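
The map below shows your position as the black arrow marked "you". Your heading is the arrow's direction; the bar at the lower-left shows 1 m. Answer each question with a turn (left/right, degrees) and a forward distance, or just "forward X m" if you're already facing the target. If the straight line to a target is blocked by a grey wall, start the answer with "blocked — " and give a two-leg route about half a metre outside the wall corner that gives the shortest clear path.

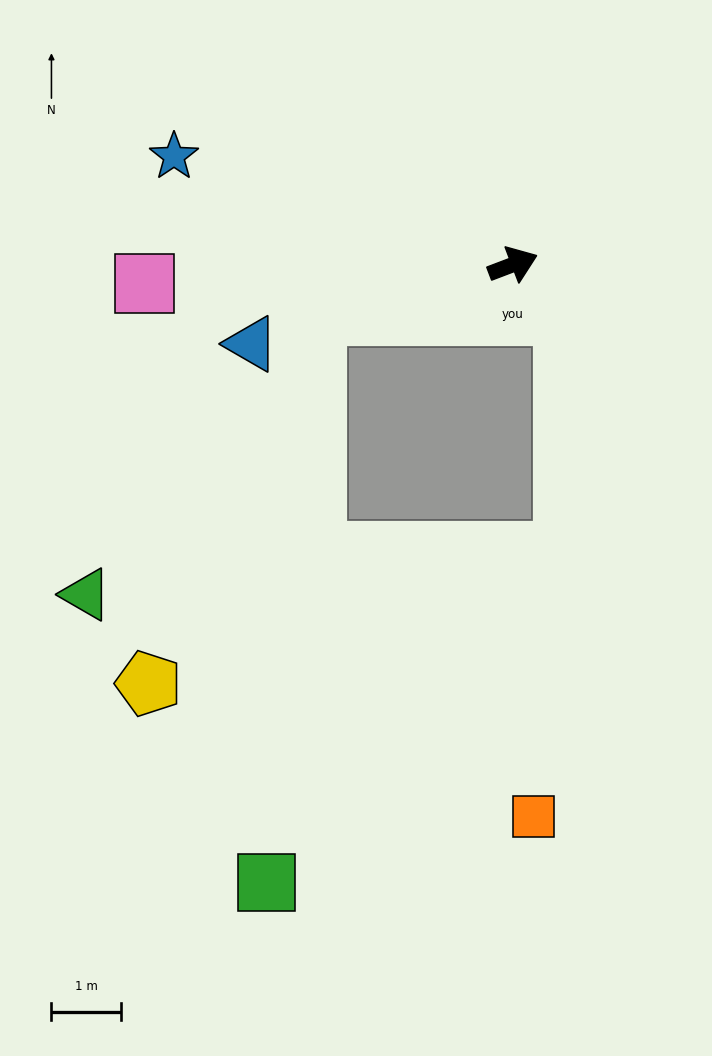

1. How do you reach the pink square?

turn left 162°, forward 5.3 m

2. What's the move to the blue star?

turn left 141°, forward 5.1 m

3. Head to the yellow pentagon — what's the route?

blocked — turn left 174°, forward 2.9 m, then turn left 51°, forward 5.8 m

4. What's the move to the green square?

blocked — turn left 174°, forward 2.9 m, then turn left 70°, forward 8.1 m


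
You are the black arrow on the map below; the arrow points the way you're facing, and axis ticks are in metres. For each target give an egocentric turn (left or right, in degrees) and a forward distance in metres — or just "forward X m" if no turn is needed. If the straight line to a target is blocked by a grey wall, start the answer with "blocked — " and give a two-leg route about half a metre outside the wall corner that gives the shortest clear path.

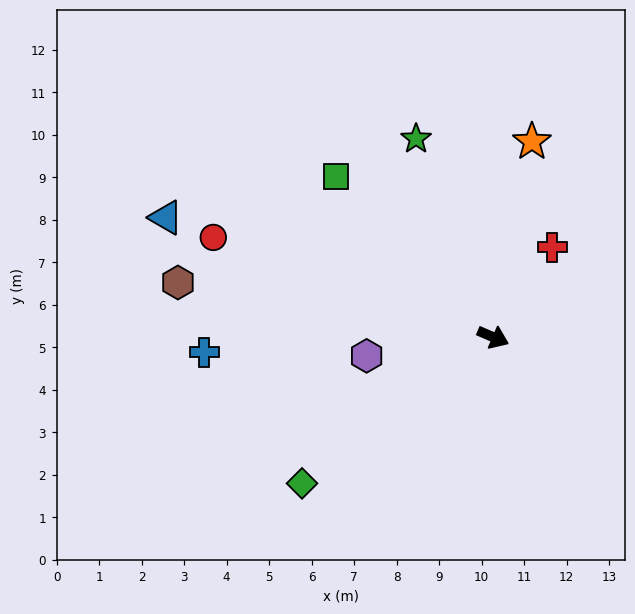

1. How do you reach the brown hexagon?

turn right 167°, forward 7.5 m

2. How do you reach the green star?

turn left 135°, forward 5.0 m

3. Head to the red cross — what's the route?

turn left 80°, forward 2.5 m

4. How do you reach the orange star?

turn left 102°, forward 4.7 m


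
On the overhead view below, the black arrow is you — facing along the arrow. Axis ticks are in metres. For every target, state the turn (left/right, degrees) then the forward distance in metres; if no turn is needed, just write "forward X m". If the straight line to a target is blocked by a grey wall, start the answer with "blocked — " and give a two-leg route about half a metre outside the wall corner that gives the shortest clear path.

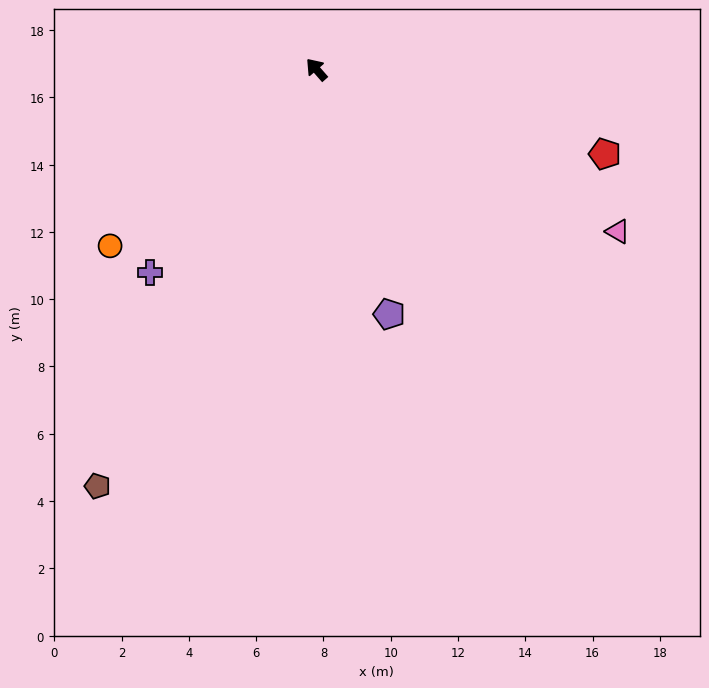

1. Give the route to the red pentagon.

turn right 148°, forward 8.9 m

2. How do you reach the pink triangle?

turn right 159°, forward 10.2 m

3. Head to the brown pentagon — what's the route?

turn left 111°, forward 14.0 m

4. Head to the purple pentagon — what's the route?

turn left 155°, forward 7.6 m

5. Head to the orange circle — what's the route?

turn left 89°, forward 8.1 m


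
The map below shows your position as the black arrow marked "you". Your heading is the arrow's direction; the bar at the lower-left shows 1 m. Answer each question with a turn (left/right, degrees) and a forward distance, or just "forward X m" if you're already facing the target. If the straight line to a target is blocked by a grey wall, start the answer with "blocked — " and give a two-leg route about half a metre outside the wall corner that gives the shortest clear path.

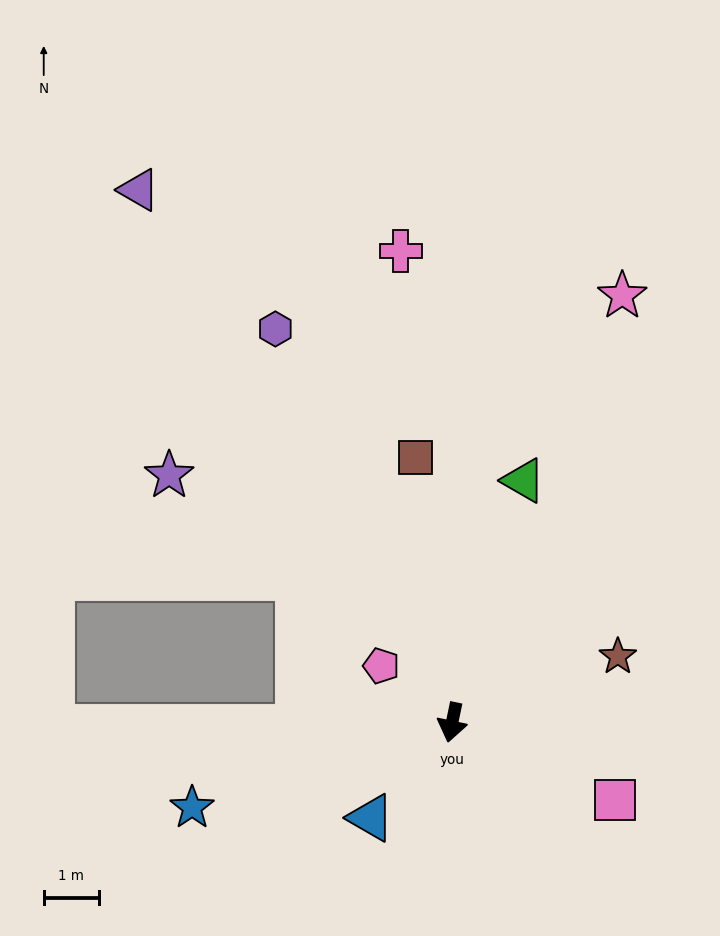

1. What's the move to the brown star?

turn left 123°, forward 3.3 m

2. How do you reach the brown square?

turn right 160°, forward 4.9 m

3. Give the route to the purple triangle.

turn right 138°, forward 11.3 m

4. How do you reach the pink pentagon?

turn right 117°, forward 1.7 m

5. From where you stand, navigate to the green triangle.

turn left 175°, forward 4.6 m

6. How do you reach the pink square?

turn left 76°, forward 3.3 m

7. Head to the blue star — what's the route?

turn right 60°, forward 5.0 m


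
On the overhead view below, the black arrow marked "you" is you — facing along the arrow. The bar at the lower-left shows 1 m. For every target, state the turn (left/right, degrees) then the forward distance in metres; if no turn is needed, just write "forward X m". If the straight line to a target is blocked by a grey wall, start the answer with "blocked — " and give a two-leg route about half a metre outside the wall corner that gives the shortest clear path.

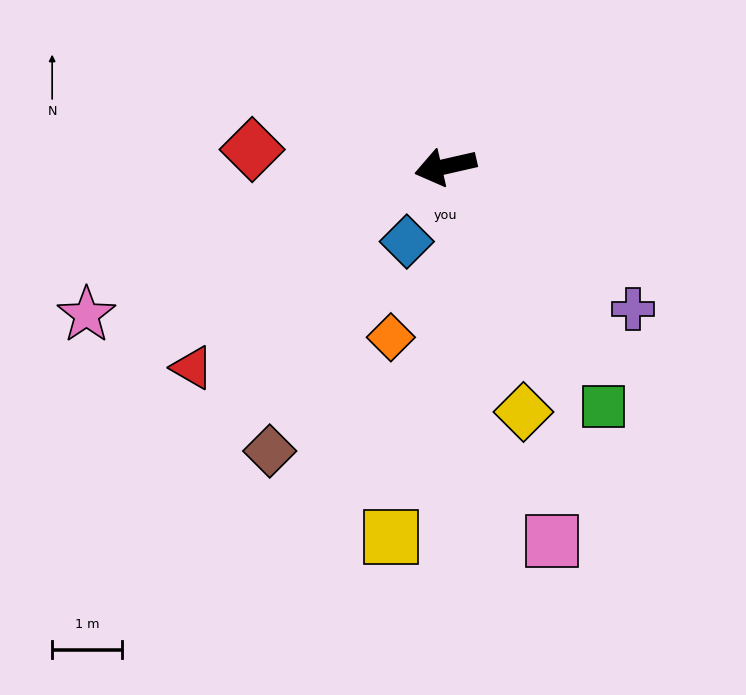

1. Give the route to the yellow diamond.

turn left 95°, forward 3.7 m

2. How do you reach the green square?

turn left 111°, forward 4.1 m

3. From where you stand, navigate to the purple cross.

turn left 130°, forward 3.4 m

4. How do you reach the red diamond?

turn right 18°, forward 2.8 m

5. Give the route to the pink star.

turn left 10°, forward 5.6 m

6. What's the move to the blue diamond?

turn left 50°, forward 1.2 m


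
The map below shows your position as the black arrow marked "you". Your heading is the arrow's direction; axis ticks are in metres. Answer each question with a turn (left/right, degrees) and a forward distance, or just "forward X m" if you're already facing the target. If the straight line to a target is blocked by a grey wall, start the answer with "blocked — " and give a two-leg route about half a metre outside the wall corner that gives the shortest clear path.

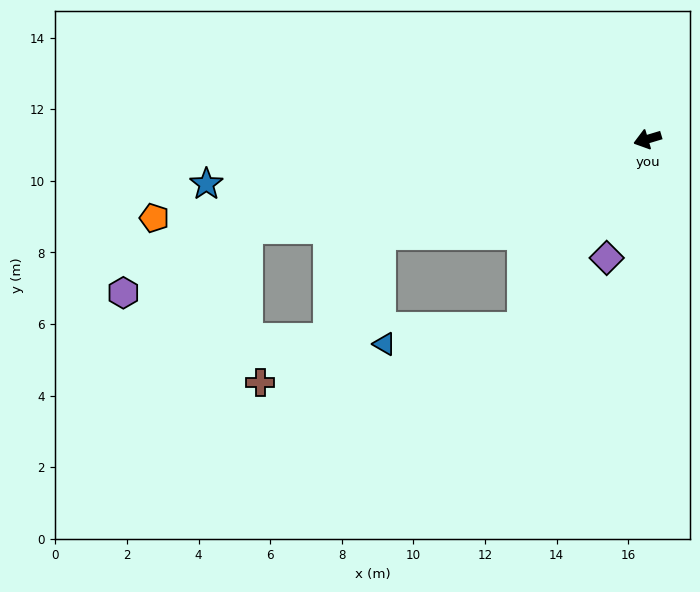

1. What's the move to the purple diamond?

turn left 54°, forward 3.5 m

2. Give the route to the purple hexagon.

blocked — turn right 4°, forward 11.4 m, then turn left 15°, forward 3.9 m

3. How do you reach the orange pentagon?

turn right 8°, forward 13.9 m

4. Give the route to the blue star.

turn right 11°, forward 12.4 m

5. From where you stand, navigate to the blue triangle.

blocked — turn left 40°, forward 6.3 m, then turn right 50°, forward 3.9 m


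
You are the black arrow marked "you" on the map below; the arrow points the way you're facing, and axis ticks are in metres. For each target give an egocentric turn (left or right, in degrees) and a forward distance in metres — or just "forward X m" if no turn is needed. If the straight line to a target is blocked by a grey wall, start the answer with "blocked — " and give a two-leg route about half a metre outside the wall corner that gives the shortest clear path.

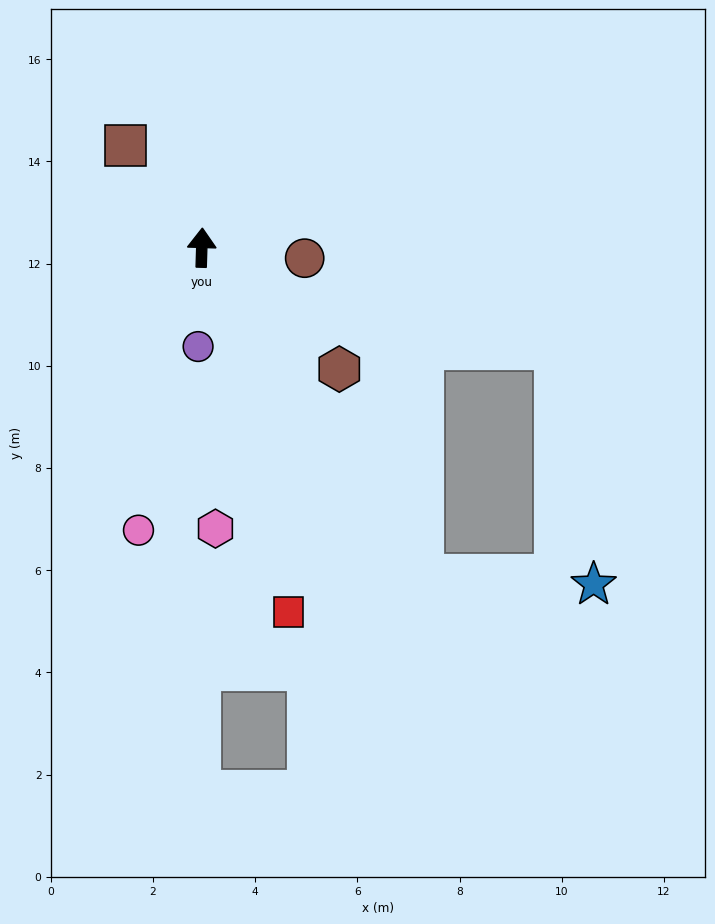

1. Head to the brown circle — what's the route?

turn right 94°, forward 2.0 m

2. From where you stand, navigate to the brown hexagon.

turn right 130°, forward 3.6 m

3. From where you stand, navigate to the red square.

turn right 165°, forward 7.3 m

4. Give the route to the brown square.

turn left 38°, forward 2.5 m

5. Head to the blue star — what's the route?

blocked — turn right 144°, forward 7.7 m, then turn left 53°, forward 3.4 m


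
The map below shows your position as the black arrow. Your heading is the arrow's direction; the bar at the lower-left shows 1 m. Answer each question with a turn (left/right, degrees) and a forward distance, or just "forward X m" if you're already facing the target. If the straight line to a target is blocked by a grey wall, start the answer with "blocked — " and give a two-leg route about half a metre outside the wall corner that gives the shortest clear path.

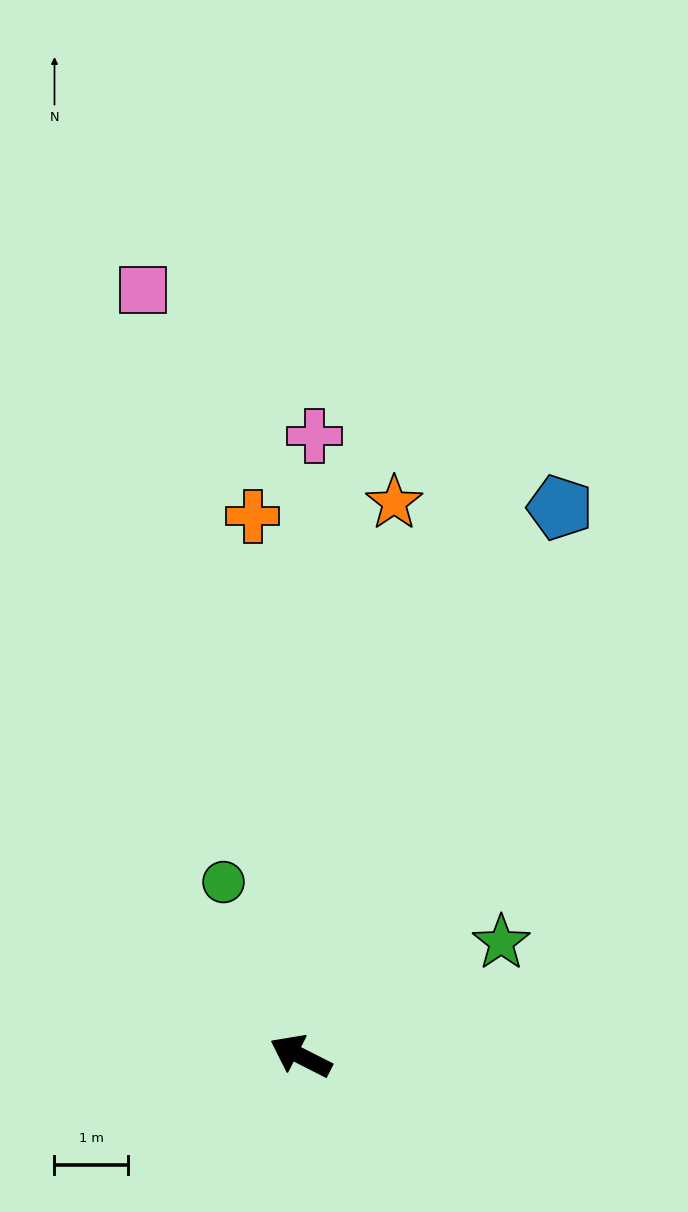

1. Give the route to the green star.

turn right 124°, forward 3.1 m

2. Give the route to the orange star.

turn right 73°, forward 7.6 m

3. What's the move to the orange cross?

turn right 58°, forward 7.4 m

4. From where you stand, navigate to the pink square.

turn right 51°, forward 10.6 m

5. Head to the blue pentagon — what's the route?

turn right 88°, forward 8.2 m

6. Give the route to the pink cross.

turn right 64°, forward 8.4 m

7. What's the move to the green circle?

turn right 39°, forward 2.6 m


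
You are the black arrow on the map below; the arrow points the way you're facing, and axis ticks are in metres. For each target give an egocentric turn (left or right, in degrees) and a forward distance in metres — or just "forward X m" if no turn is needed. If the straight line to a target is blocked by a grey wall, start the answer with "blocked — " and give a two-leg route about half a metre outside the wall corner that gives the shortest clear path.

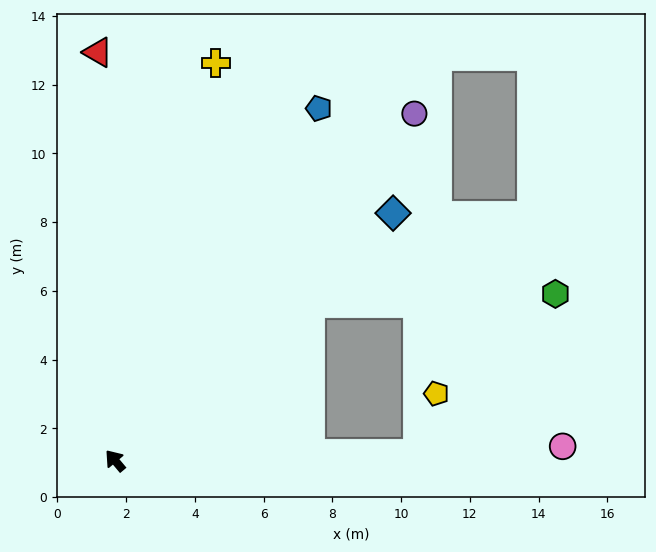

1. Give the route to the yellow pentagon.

blocked — turn right 129°, forward 8.8 m, then turn left 72°, forward 1.8 m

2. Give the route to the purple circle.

turn right 81°, forward 13.3 m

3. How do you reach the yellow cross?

turn right 54°, forward 11.9 m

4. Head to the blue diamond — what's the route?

turn right 88°, forward 10.8 m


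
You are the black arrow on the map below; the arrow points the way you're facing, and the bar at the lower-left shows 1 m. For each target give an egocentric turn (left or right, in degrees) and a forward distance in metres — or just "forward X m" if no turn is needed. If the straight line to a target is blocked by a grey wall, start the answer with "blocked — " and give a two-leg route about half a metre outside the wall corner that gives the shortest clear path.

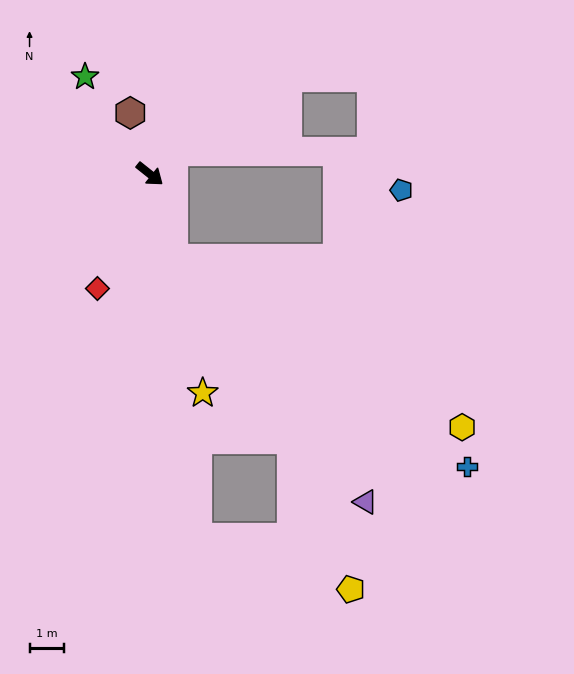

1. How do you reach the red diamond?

turn right 76°, forward 3.7 m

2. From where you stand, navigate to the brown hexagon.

turn left 146°, forward 1.9 m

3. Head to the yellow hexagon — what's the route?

blocked — turn right 36°, forward 2.5 m, then turn left 44°, forward 9.8 m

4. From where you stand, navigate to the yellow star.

turn right 38°, forward 6.6 m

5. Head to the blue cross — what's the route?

blocked — turn right 36°, forward 2.5 m, then turn left 39°, forward 10.5 m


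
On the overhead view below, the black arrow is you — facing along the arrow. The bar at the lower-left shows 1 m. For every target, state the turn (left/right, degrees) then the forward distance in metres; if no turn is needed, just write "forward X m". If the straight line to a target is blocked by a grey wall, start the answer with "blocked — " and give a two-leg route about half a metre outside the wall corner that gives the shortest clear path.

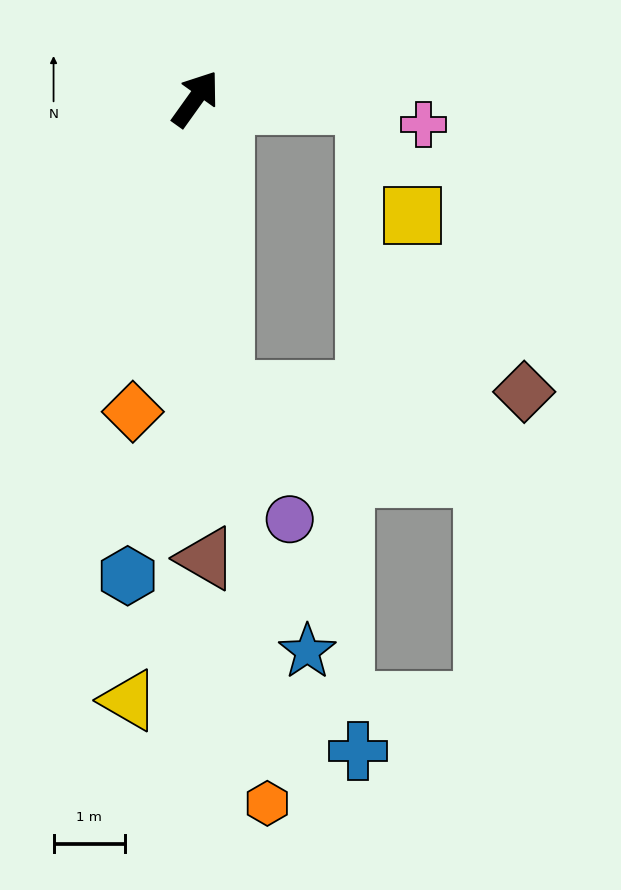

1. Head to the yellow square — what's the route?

blocked — turn right 56°, forward 2.4 m, then turn right 66°, forward 1.7 m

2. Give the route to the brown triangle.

turn right 143°, forward 6.4 m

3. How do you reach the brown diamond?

blocked — turn right 139°, forward 4.1 m, then turn left 84°, forward 4.2 m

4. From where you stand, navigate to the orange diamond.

turn right 156°, forward 4.5 m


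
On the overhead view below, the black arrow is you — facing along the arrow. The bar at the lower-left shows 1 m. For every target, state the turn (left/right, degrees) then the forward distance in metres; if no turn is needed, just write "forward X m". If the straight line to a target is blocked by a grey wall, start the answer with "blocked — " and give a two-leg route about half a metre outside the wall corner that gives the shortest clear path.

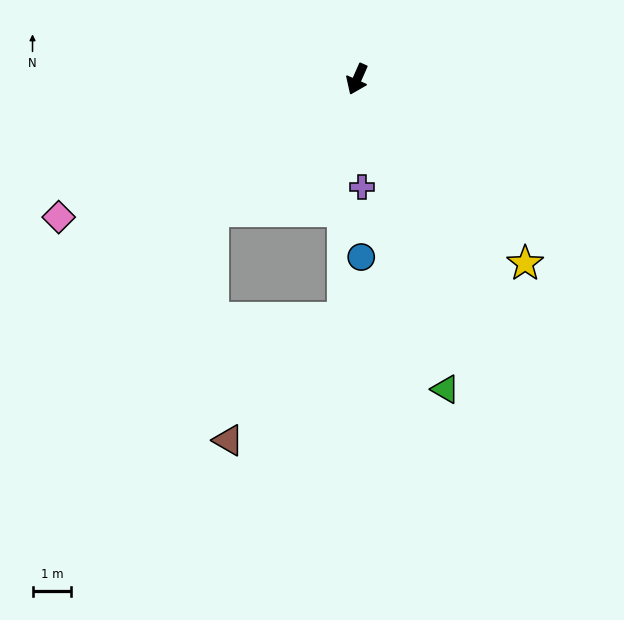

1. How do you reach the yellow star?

turn left 66°, forward 6.4 m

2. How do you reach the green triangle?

turn left 40°, forward 8.3 m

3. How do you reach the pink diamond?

turn right 41°, forward 8.5 m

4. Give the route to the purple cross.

turn left 27°, forward 2.8 m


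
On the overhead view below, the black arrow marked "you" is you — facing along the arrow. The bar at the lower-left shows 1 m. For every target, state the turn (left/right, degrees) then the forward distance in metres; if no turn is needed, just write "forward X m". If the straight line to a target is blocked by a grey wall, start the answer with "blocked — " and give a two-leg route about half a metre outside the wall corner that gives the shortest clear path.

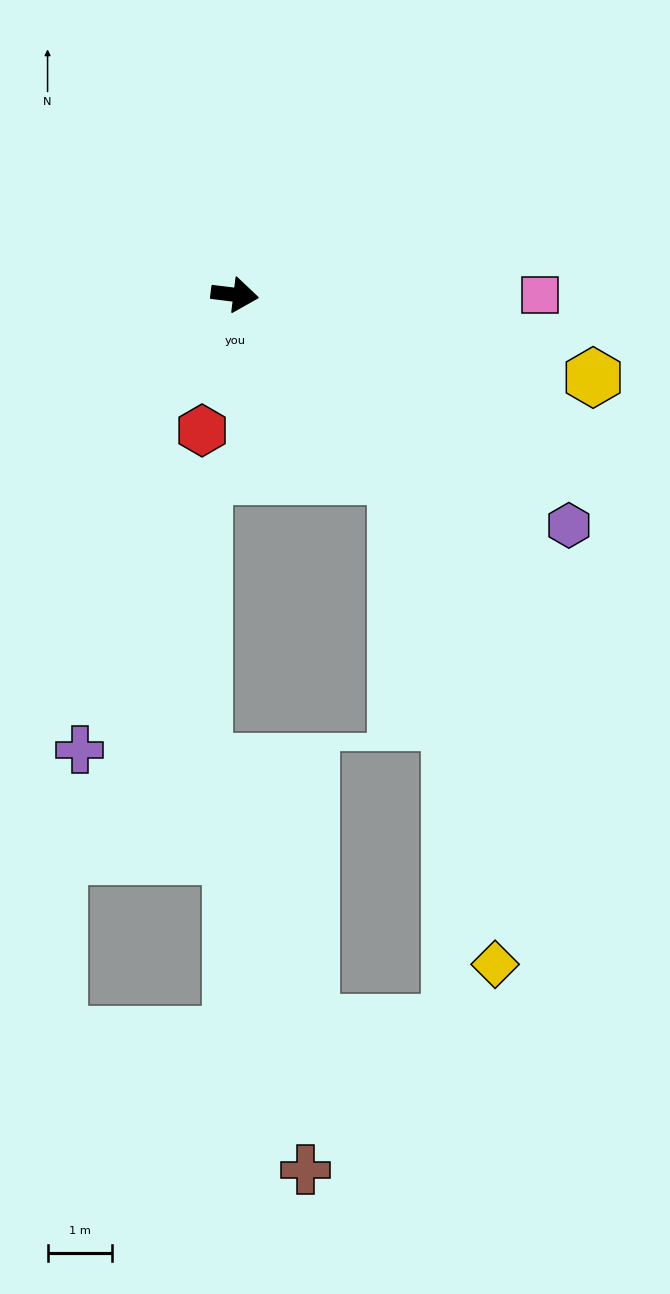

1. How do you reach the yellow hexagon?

turn right 6°, forward 5.7 m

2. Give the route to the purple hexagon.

turn right 28°, forward 6.3 m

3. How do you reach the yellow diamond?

blocked — turn right 42°, forward 3.8 m, then turn right 29°, forward 7.8 m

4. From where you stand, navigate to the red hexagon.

turn right 97°, forward 2.2 m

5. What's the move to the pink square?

turn left 7°, forward 4.8 m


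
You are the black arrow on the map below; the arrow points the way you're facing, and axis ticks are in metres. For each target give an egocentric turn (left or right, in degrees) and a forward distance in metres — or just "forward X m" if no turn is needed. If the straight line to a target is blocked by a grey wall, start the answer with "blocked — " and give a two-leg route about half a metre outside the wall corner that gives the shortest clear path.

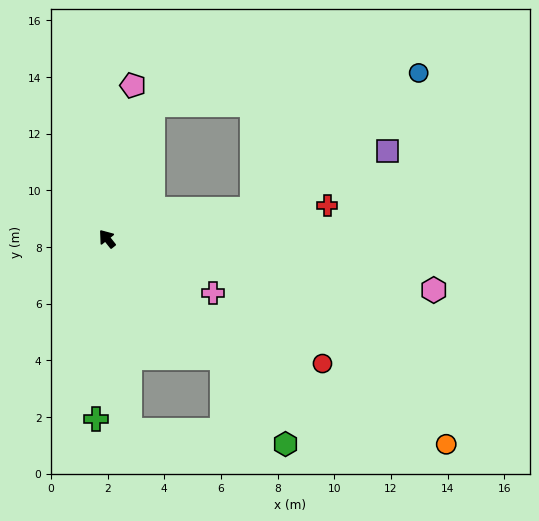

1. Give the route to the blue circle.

blocked — turn right 117°, forward 5.2 m, then turn left 28°, forward 7.6 m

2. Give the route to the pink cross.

turn right 156°, forward 4.2 m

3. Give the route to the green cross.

turn left 138°, forward 6.4 m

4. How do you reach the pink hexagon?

turn right 137°, forward 11.7 m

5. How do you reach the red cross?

turn right 120°, forward 7.9 m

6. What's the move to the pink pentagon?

turn right 48°, forward 5.5 m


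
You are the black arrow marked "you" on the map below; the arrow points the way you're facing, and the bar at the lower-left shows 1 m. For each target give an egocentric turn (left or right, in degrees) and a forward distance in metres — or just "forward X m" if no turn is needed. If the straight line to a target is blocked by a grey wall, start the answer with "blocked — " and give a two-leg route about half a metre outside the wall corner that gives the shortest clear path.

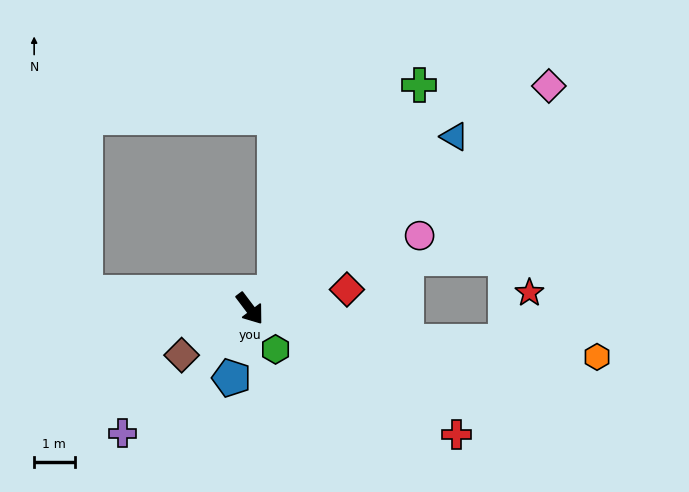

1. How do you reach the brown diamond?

turn right 93°, forward 2.0 m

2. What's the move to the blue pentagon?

turn right 52°, forward 1.8 m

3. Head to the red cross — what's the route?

turn left 22°, forward 6.0 m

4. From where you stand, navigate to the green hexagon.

turn right 5°, forward 1.2 m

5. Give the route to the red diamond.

turn left 64°, forward 2.4 m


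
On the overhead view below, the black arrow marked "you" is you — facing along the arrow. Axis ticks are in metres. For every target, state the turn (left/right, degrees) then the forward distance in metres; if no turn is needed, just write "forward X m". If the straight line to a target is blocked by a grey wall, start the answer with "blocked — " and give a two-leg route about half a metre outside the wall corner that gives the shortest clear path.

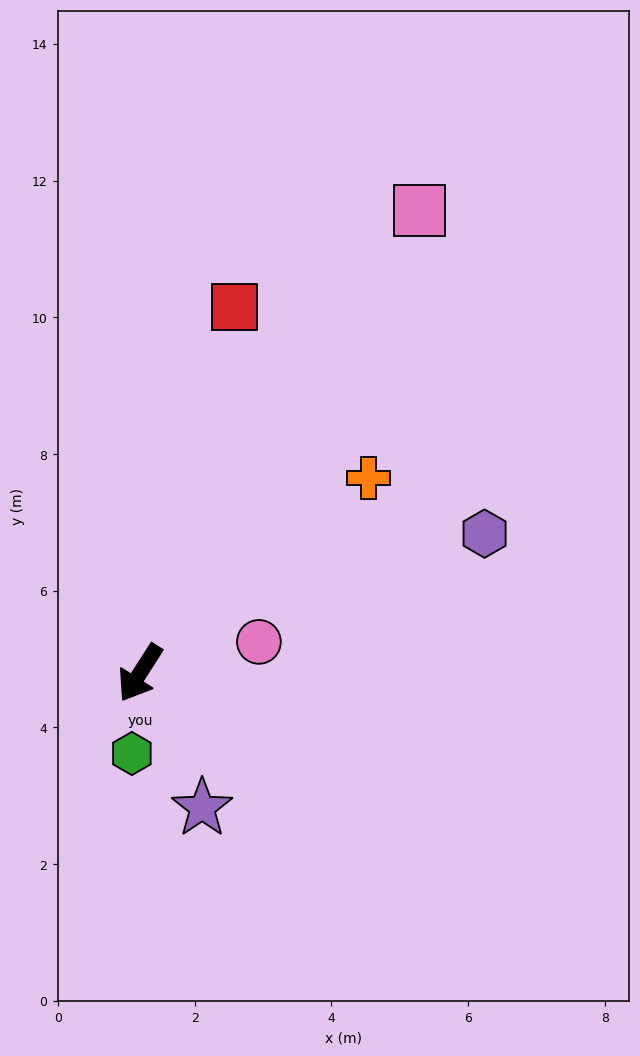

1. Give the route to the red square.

turn right 162°, forward 5.5 m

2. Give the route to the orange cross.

turn left 163°, forward 4.4 m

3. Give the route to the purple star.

turn left 57°, forward 2.2 m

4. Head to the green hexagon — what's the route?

turn left 27°, forward 1.2 m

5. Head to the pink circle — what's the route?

turn left 137°, forward 1.8 m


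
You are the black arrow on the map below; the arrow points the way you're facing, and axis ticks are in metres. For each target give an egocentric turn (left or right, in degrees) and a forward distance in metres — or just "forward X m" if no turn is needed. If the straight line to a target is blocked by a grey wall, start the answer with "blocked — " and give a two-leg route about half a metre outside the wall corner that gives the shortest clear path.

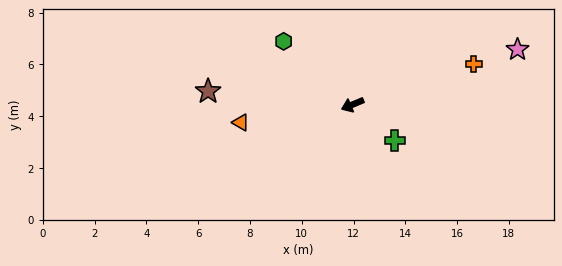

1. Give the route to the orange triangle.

turn right 14°, forward 4.4 m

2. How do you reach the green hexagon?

turn right 65°, forward 3.6 m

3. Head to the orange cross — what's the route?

turn left 176°, forward 4.9 m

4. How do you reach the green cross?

turn left 117°, forward 2.1 m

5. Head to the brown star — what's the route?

turn right 28°, forward 5.6 m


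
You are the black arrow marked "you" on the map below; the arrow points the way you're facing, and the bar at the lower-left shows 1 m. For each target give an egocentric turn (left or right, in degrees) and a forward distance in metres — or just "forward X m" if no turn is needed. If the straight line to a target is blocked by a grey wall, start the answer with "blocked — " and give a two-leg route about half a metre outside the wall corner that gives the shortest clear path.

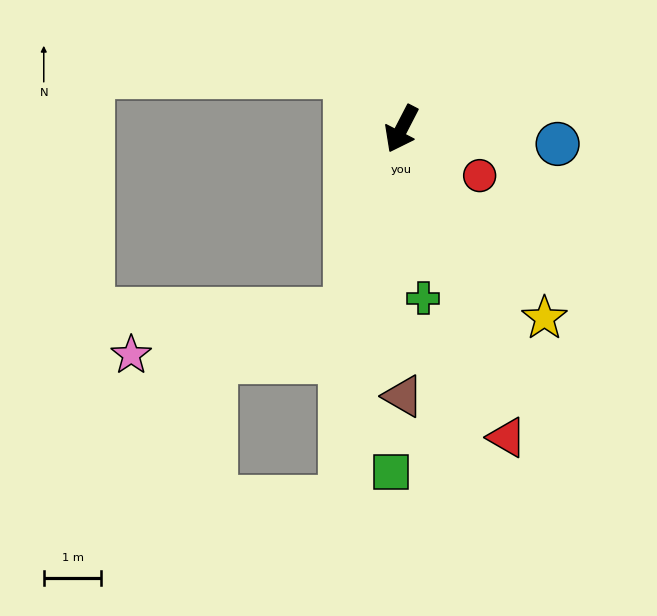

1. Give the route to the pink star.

blocked — turn left 11°, forward 3.3 m, then turn right 62°, forward 3.8 m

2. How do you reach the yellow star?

turn left 64°, forward 4.1 m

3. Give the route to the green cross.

turn left 35°, forward 3.0 m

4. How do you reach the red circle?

turn left 86°, forward 1.6 m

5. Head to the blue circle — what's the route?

turn left 112°, forward 2.7 m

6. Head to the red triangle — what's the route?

turn left 46°, forward 5.7 m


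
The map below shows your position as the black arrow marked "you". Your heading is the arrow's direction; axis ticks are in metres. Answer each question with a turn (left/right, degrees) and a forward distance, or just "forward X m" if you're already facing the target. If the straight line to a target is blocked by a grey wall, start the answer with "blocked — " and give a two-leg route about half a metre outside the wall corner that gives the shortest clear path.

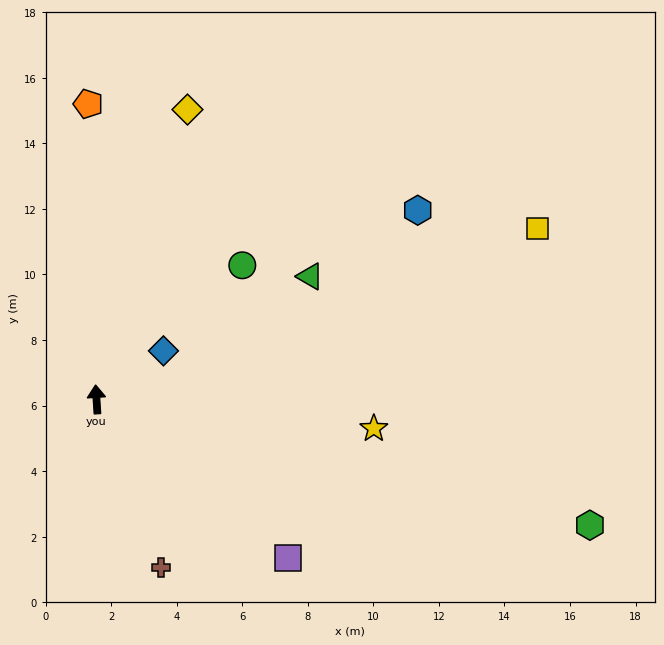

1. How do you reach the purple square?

turn right 133°, forward 7.6 m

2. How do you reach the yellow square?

turn right 73°, forward 14.4 m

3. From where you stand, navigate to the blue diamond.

turn right 58°, forward 2.5 m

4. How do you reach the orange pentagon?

turn right 2°, forward 9.0 m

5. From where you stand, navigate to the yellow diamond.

turn right 21°, forward 9.3 m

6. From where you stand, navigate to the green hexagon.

turn right 108°, forward 15.5 m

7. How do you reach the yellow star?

turn right 100°, forward 8.5 m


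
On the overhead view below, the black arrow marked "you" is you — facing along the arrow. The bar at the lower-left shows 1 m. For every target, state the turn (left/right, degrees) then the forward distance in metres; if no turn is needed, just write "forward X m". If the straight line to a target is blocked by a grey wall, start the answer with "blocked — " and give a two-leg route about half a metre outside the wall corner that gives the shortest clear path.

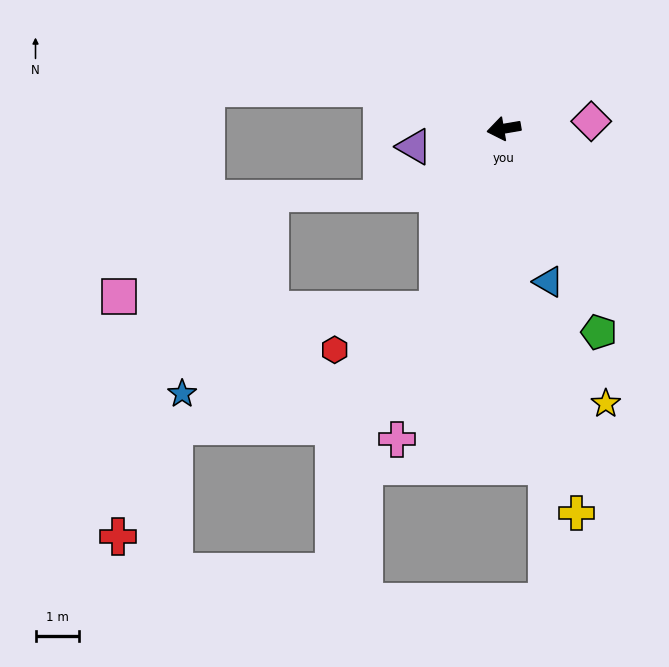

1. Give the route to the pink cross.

turn left 61°, forward 7.6 m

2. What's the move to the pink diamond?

turn left 175°, forward 2.0 m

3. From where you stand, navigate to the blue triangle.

turn left 97°, forward 3.7 m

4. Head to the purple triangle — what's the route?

forward 2.1 m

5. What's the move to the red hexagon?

blocked — turn left 60°, forward 4.4 m, then turn right 48°, forward 2.6 m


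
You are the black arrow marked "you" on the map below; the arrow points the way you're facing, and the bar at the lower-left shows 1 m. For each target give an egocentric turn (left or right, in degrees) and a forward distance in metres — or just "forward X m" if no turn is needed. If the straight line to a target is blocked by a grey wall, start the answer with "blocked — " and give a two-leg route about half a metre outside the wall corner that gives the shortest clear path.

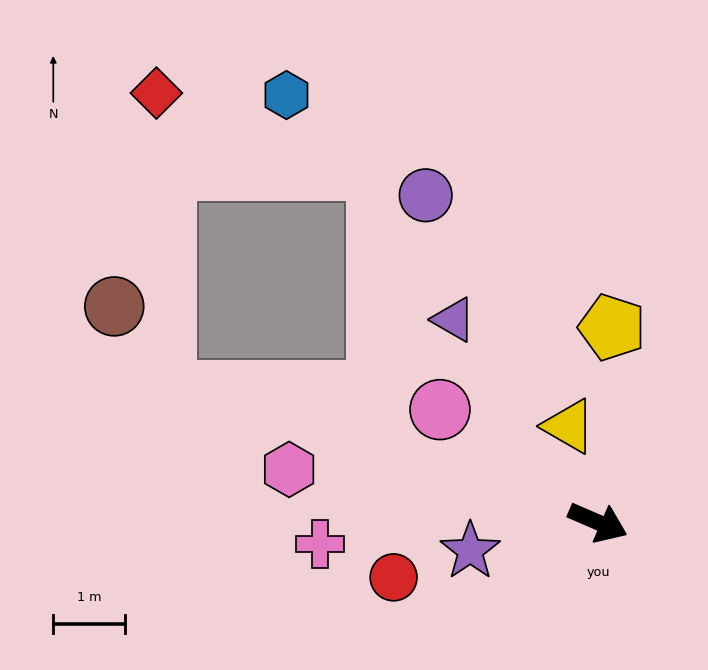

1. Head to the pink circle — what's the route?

turn left 168°, forward 2.7 m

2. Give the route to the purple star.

turn right 144°, forward 1.8 m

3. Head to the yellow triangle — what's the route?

turn left 130°, forward 1.4 m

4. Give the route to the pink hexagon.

turn right 166°, forward 4.4 m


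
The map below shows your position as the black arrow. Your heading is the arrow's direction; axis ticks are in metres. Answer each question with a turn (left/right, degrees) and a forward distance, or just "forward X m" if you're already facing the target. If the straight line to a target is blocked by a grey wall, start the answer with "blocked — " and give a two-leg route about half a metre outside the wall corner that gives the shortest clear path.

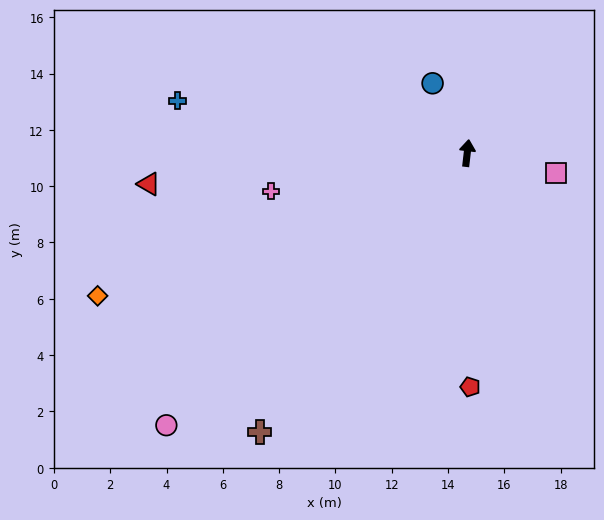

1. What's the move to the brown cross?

turn left 150°, forward 12.4 m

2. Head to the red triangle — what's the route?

turn left 102°, forward 11.4 m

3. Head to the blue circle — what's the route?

turn left 33°, forward 2.8 m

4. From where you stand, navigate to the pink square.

turn right 96°, forward 3.2 m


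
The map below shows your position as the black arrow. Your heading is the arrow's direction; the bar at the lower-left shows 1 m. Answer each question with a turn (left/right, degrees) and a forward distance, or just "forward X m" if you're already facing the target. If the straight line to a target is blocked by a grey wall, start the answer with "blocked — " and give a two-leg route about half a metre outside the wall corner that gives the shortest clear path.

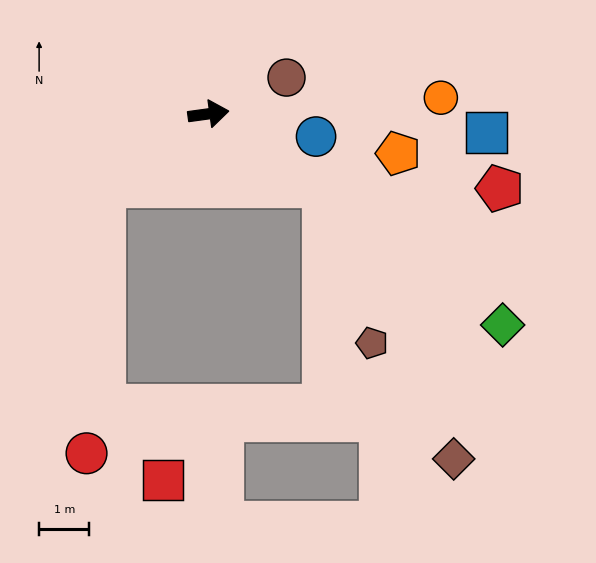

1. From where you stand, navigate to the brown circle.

turn left 17°, forward 1.7 m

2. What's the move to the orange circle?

turn right 4°, forward 4.6 m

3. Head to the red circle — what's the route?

blocked — turn right 153°, forward 2.5 m, then turn left 51°, forward 5.3 m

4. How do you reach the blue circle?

turn right 20°, forward 2.2 m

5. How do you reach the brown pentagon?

blocked — turn right 40°, forward 2.7 m, then turn right 41°, forward 3.3 m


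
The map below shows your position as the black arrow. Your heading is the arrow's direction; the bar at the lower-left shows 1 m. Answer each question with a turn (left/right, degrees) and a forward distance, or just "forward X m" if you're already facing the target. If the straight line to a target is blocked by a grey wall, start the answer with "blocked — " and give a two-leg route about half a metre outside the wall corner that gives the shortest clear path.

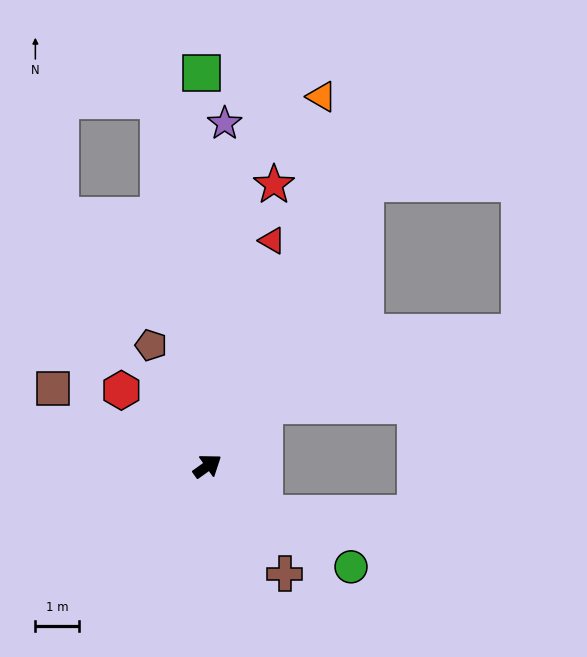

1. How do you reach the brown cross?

turn right 90°, forward 3.0 m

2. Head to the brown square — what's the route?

turn left 118°, forward 4.0 m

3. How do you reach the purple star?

turn left 52°, forward 7.9 m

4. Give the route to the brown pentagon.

turn left 79°, forward 3.1 m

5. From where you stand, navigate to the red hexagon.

turn left 103°, forward 2.6 m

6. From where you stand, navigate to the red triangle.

turn left 38°, forward 5.4 m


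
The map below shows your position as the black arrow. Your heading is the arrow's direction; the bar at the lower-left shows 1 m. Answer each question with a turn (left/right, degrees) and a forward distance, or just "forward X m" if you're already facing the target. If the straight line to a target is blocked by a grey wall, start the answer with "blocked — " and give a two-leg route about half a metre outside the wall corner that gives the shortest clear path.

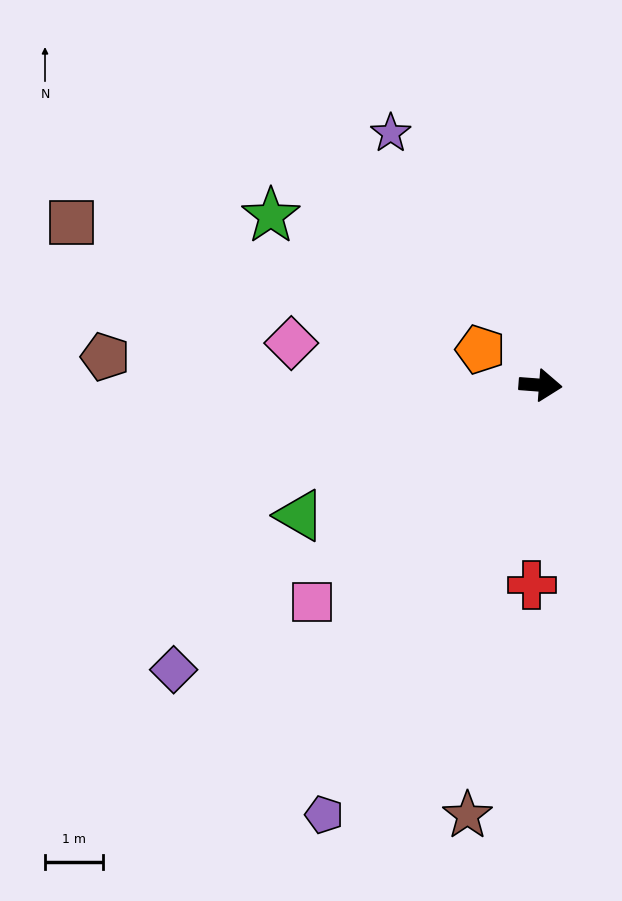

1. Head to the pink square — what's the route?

turn right 132°, forward 5.4 m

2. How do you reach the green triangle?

turn right 147°, forward 4.7 m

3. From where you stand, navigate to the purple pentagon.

turn right 112°, forward 8.2 m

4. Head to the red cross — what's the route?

turn right 88°, forward 3.4 m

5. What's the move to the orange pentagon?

turn left 154°, forward 1.2 m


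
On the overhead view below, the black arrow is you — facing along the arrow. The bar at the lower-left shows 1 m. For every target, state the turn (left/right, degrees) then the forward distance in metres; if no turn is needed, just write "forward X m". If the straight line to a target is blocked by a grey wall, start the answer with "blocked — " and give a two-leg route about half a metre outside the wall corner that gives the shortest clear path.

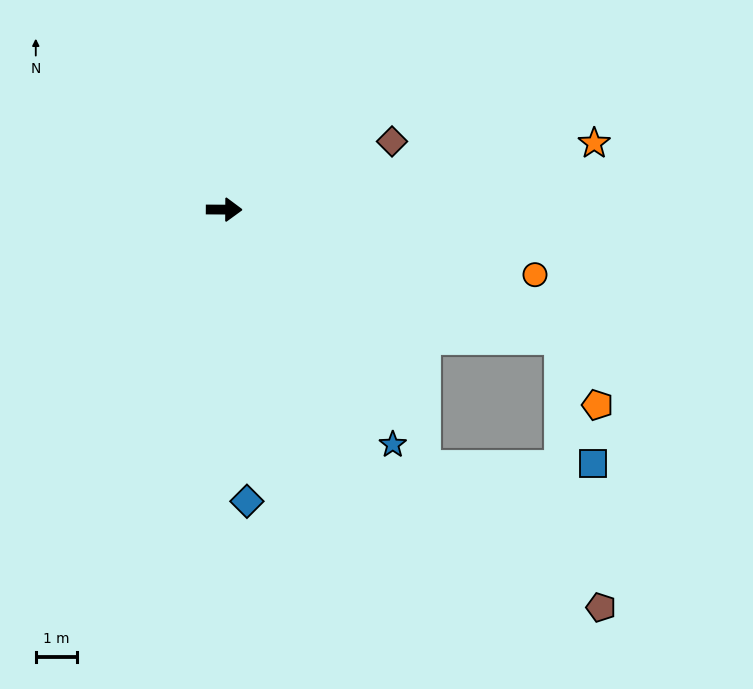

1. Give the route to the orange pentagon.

blocked — turn right 20°, forward 8.7 m, then turn right 42°, forward 1.9 m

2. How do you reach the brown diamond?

turn left 22°, forward 4.4 m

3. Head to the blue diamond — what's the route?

turn right 85°, forward 7.1 m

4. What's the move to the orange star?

turn left 10°, forward 9.1 m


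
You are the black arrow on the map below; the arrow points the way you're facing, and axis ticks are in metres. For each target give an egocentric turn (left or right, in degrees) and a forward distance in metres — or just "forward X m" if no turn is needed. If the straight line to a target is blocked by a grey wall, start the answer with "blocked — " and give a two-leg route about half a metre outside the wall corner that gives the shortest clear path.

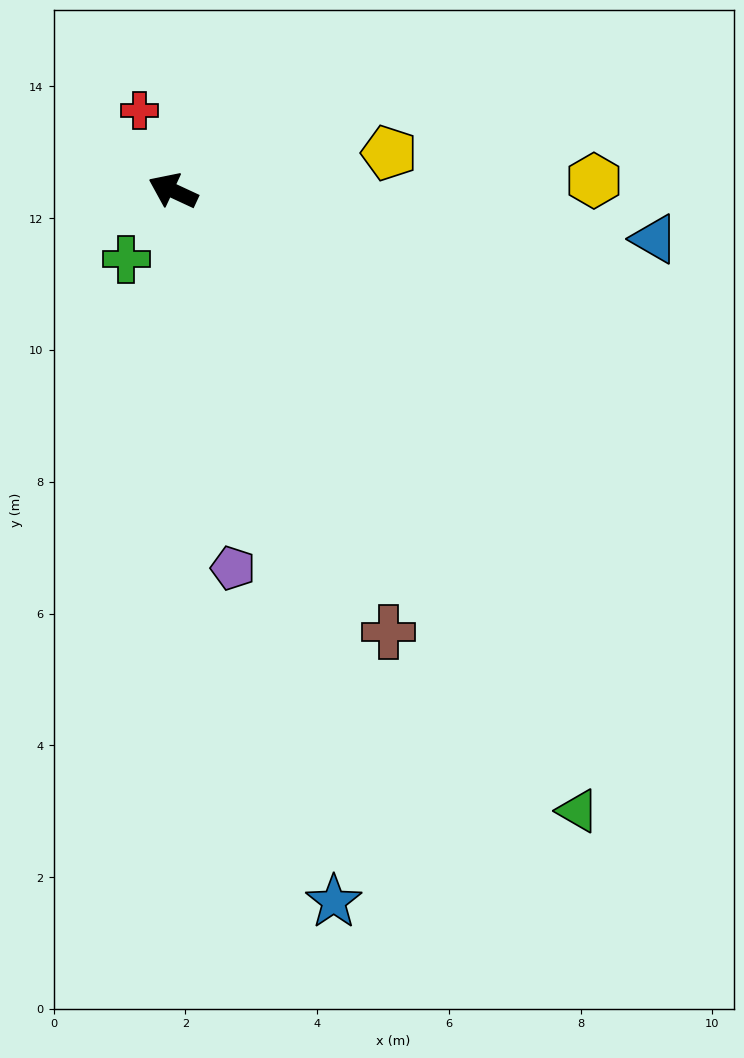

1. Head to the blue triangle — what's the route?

turn right 161°, forward 7.3 m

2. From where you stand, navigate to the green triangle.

turn left 148°, forward 11.2 m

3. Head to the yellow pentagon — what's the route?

turn right 145°, forward 3.3 m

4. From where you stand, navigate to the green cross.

turn left 81°, forward 1.3 m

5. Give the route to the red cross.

turn right 42°, forward 1.3 m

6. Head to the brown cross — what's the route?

turn left 141°, forward 7.4 m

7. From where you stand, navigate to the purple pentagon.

turn left 124°, forward 5.8 m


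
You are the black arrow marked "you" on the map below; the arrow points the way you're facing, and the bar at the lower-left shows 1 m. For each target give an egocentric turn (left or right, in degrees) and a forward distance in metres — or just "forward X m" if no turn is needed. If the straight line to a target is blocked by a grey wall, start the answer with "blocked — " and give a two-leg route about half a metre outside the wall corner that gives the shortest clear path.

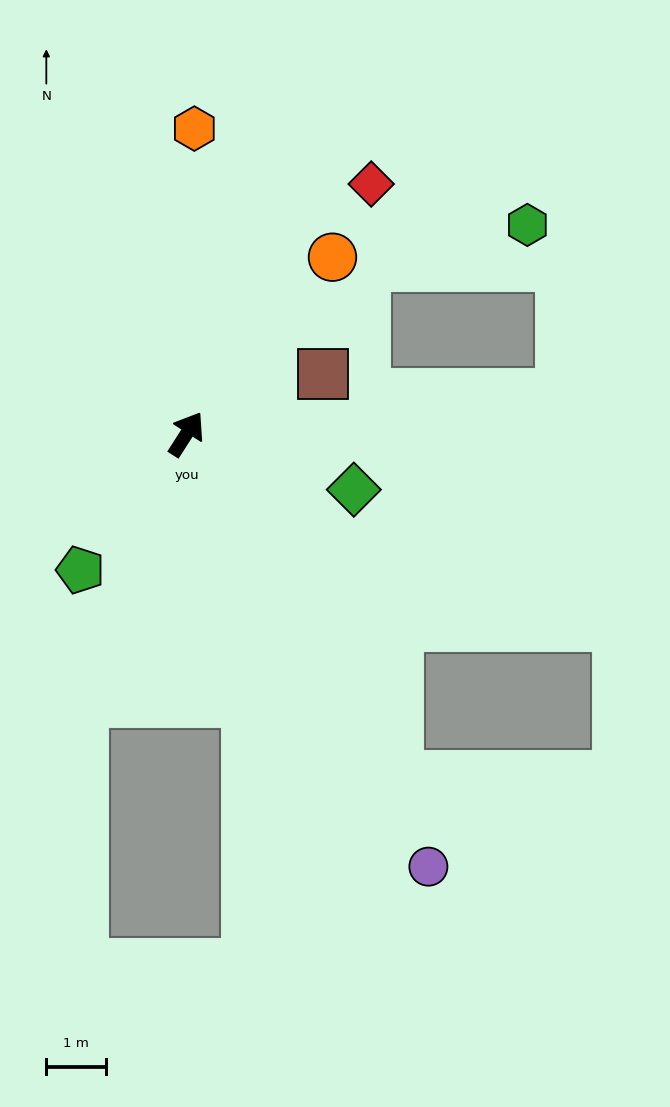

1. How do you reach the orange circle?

turn right 7°, forward 3.9 m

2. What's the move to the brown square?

turn right 34°, forward 2.5 m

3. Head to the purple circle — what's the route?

turn right 118°, forward 8.4 m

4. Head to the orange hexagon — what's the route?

turn left 31°, forward 5.2 m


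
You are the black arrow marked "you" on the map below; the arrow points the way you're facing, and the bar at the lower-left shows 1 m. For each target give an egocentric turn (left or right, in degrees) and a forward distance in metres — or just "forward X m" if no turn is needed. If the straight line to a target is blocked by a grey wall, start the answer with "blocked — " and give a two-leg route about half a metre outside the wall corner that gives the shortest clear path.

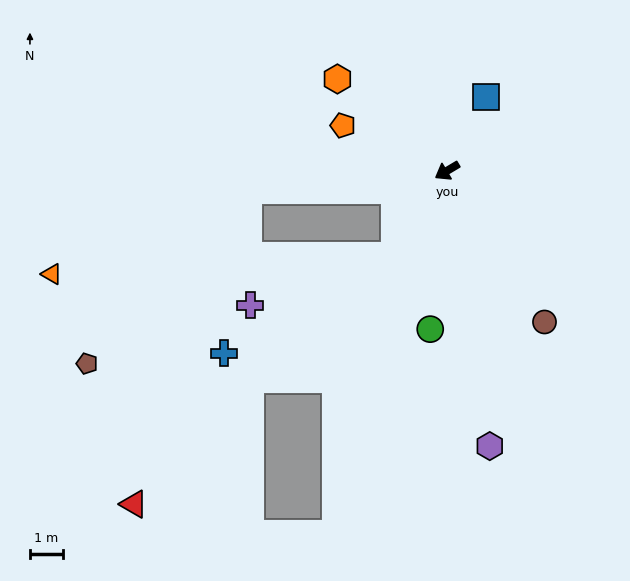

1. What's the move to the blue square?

turn right 149°, forward 2.5 m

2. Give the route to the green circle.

turn left 53°, forward 4.8 m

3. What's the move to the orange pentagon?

turn right 54°, forward 3.4 m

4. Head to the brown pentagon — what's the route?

blocked — turn right 25°, forward 6.0 m, then turn left 41°, forward 7.1 m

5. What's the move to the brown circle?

turn left 92°, forward 5.4 m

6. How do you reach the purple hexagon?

turn left 68°, forward 8.4 m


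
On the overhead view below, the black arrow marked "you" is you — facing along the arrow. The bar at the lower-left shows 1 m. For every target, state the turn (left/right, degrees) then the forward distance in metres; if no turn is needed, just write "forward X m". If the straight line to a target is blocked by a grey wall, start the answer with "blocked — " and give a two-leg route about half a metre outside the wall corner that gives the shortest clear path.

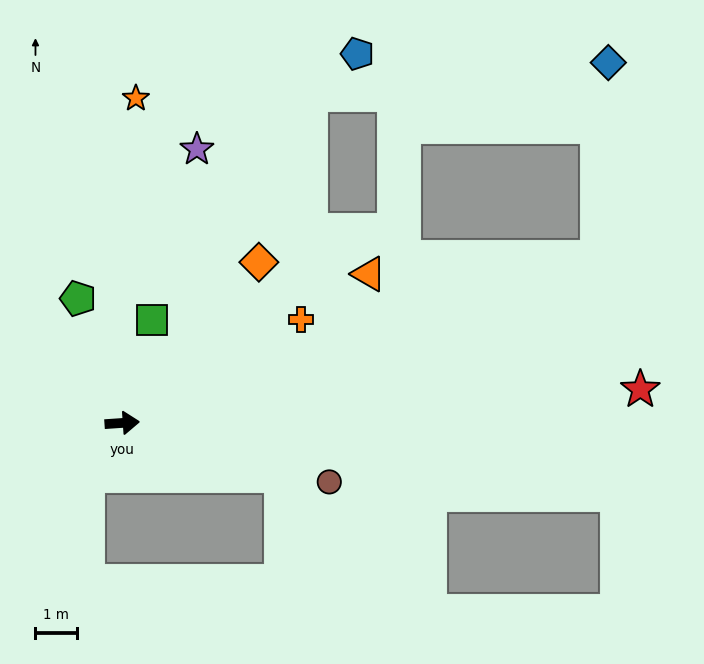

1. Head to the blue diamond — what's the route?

blocked — turn left 15°, forward 12.3 m, then turn left 68°, forward 4.8 m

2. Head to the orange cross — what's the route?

turn left 26°, forward 5.0 m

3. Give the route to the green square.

turn left 70°, forward 2.6 m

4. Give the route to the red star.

forward 12.6 m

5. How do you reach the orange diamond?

turn left 46°, forward 5.1 m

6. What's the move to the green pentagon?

turn left 106°, forward 3.2 m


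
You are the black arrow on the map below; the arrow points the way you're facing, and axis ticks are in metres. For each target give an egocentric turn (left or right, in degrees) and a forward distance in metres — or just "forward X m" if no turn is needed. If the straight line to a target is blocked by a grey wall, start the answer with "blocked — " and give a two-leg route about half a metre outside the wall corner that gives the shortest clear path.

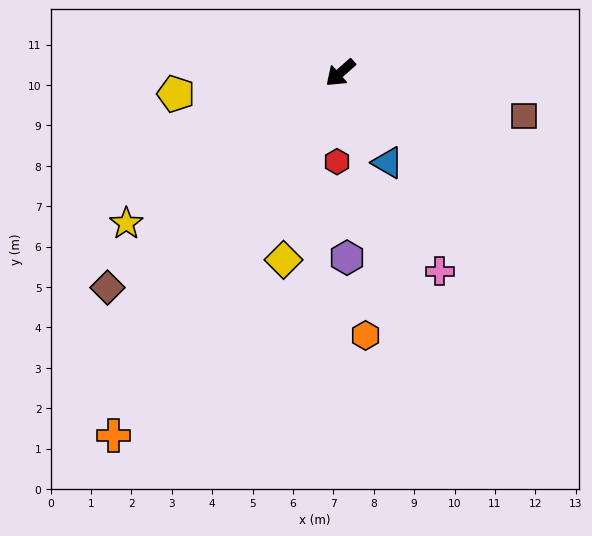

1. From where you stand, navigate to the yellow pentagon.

turn right 34°, forward 4.1 m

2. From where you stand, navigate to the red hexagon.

turn left 46°, forward 2.2 m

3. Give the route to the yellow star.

turn right 6°, forward 6.5 m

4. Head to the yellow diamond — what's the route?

turn left 32°, forward 4.8 m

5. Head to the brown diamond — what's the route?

forward 7.8 m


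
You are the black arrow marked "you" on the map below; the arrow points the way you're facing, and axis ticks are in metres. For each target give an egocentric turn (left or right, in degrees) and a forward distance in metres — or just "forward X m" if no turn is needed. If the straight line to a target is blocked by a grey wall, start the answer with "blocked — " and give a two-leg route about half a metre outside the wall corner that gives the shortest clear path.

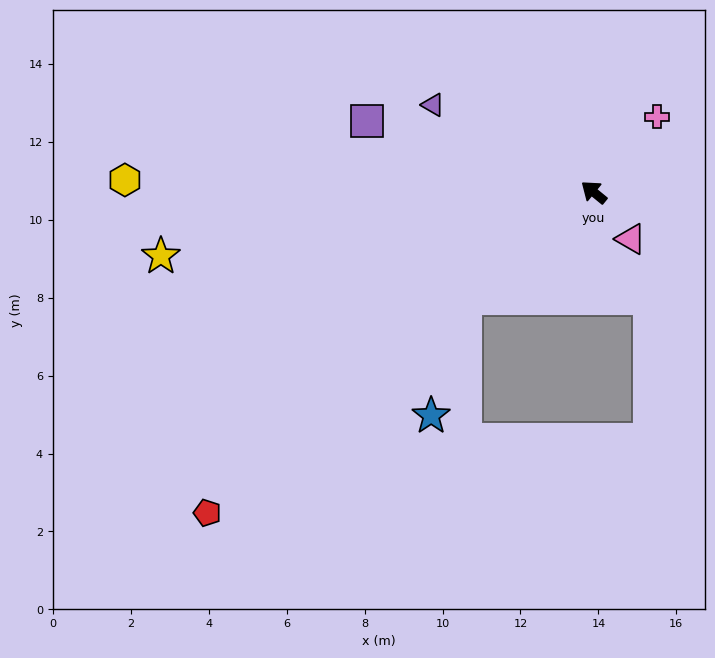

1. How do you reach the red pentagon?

turn left 79°, forward 12.9 m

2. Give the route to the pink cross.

turn right 91°, forward 2.5 m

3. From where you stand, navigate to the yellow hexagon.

turn left 38°, forward 12.0 m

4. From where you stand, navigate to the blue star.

blocked — turn left 79°, forward 4.3 m, then turn left 34°, forward 3.1 m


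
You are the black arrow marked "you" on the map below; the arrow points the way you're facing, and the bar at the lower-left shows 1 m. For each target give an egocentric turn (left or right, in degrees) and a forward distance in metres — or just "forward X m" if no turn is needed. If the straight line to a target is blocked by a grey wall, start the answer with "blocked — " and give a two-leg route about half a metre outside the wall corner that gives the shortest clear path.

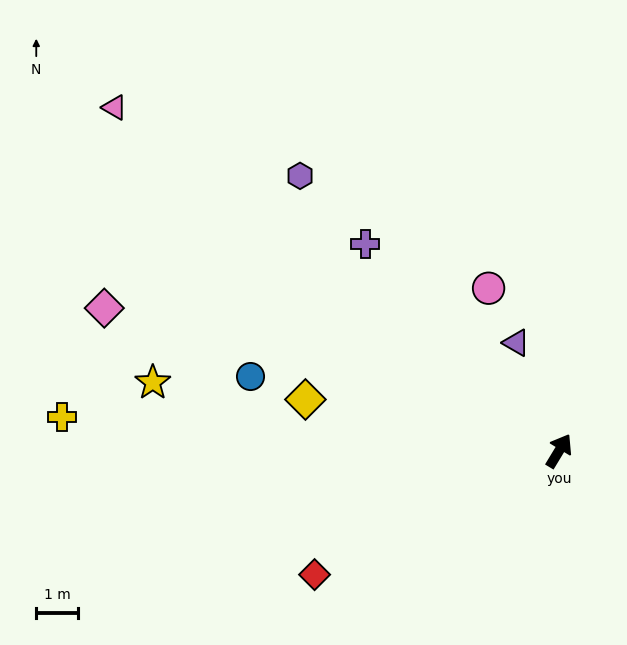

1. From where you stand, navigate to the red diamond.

turn left 148°, forward 6.5 m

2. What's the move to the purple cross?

turn left 74°, forward 6.8 m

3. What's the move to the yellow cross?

turn left 117°, forward 11.9 m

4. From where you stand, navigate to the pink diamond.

turn left 104°, forward 11.4 m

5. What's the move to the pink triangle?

turn left 84°, forward 13.4 m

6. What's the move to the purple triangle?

turn left 53°, forward 2.8 m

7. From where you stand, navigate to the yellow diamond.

turn left 110°, forward 6.2 m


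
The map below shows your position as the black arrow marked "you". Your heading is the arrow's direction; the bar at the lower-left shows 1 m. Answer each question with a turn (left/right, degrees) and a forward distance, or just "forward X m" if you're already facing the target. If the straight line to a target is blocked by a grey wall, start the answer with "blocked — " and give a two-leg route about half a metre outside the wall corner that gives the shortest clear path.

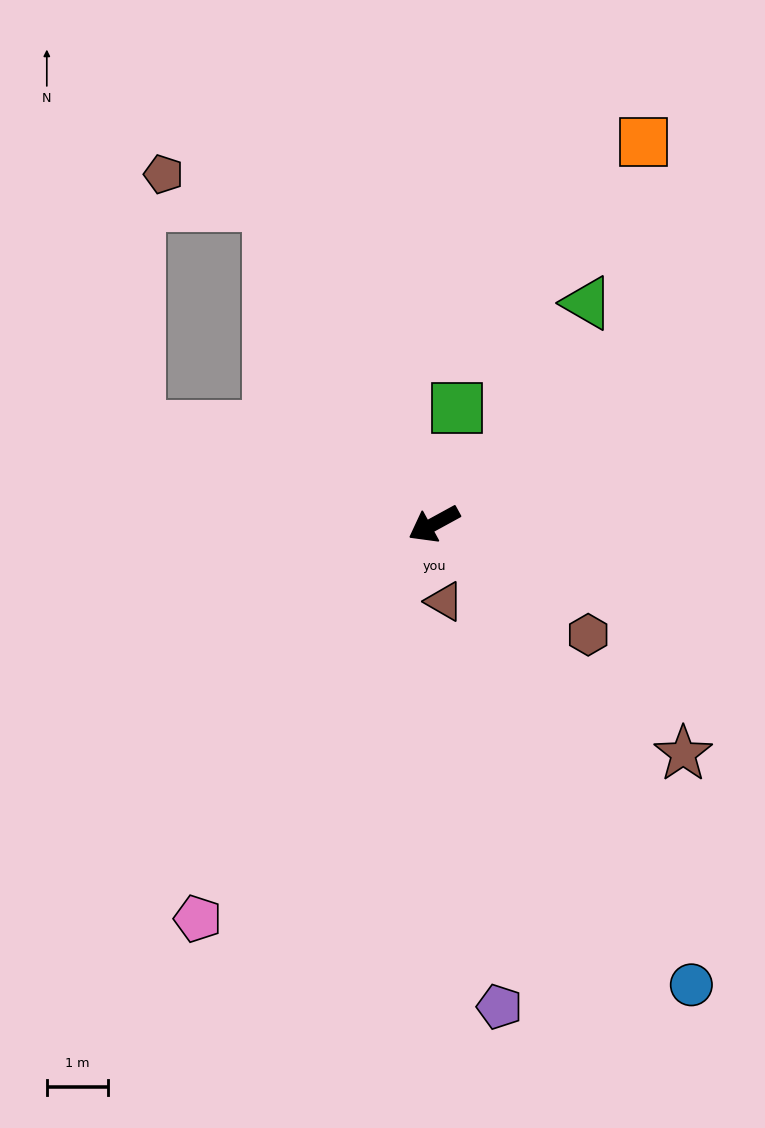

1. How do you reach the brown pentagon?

blocked — turn right 91°, forward 5.9 m, then turn left 45°, forward 1.8 m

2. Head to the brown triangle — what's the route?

turn left 69°, forward 1.3 m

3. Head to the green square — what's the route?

turn right 130°, forward 1.9 m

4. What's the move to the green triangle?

turn right 153°, forward 4.4 m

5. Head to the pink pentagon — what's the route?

turn left 30°, forward 7.5 m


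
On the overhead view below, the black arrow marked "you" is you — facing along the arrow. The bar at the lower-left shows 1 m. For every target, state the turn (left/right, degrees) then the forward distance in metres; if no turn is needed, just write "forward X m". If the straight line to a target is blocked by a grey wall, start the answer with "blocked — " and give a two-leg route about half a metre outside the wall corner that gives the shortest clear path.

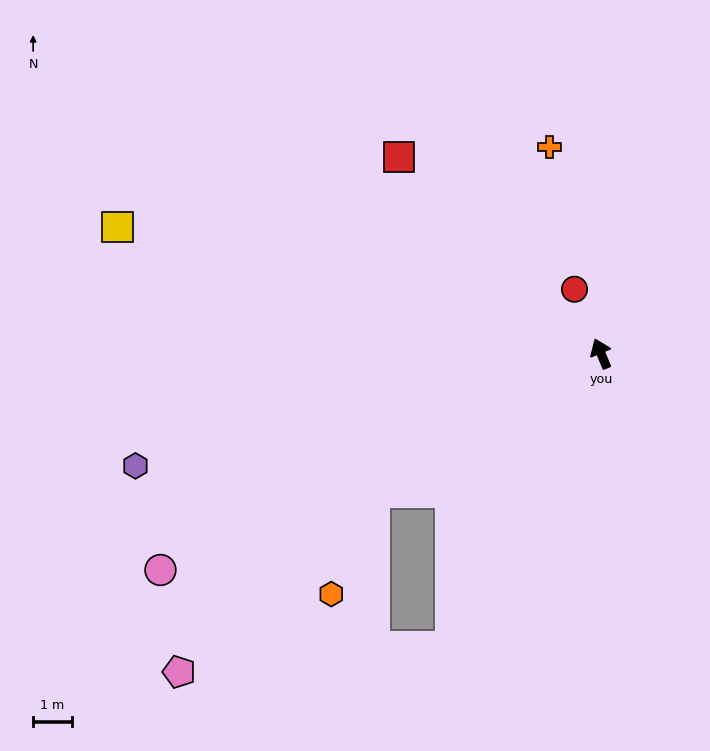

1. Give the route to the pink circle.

turn left 94°, forward 12.8 m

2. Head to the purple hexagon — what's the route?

turn left 81°, forward 12.5 m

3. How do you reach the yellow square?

turn left 53°, forward 13.0 m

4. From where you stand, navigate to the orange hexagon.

blocked — turn left 99°, forward 6.9 m, then turn left 36°, forward 2.9 m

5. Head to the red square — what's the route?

turn left 23°, forward 7.3 m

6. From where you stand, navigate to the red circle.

forward 1.8 m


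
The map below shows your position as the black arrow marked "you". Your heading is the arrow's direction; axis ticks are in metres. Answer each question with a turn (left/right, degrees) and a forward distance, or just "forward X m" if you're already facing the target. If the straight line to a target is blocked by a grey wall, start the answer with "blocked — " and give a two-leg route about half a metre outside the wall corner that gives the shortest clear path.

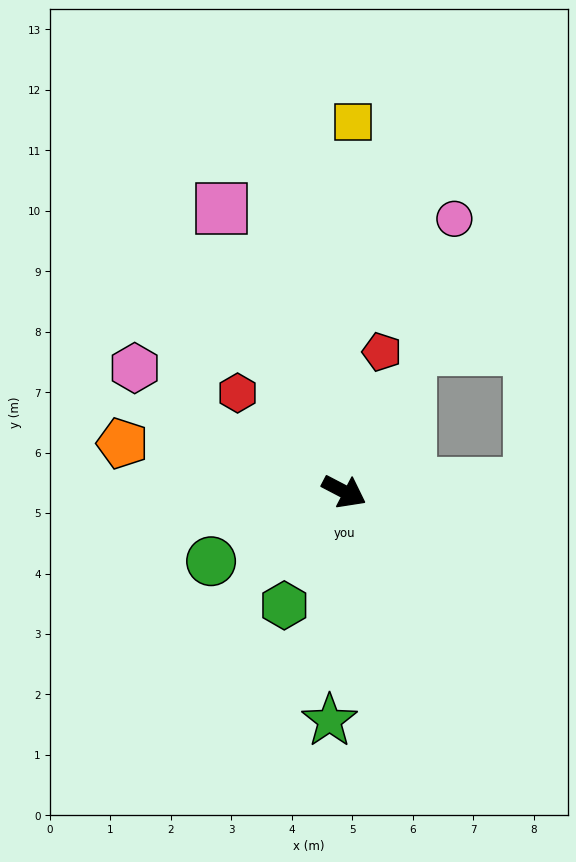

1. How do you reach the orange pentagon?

turn right 165°, forward 3.8 m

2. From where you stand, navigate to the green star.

turn right 66°, forward 3.8 m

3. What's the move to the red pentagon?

turn left 102°, forward 2.4 m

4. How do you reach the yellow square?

turn left 116°, forward 6.1 m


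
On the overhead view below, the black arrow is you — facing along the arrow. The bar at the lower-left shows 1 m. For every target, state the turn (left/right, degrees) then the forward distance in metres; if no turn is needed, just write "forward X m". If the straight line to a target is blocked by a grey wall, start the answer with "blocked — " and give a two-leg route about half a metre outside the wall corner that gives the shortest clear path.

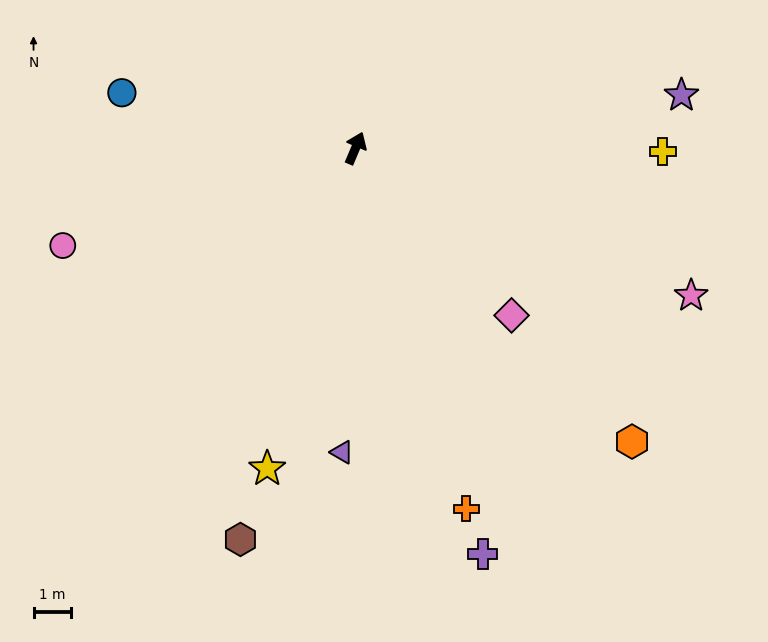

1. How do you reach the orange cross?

turn right 140°, forward 10.0 m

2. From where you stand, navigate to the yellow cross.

turn right 68°, forward 8.1 m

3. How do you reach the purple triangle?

turn right 160°, forward 8.1 m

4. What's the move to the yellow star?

turn right 173°, forward 8.8 m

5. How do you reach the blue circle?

turn left 100°, forward 6.4 m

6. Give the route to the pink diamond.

turn right 114°, forward 6.1 m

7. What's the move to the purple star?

turn right 58°, forward 8.7 m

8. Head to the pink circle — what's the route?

turn left 131°, forward 8.2 m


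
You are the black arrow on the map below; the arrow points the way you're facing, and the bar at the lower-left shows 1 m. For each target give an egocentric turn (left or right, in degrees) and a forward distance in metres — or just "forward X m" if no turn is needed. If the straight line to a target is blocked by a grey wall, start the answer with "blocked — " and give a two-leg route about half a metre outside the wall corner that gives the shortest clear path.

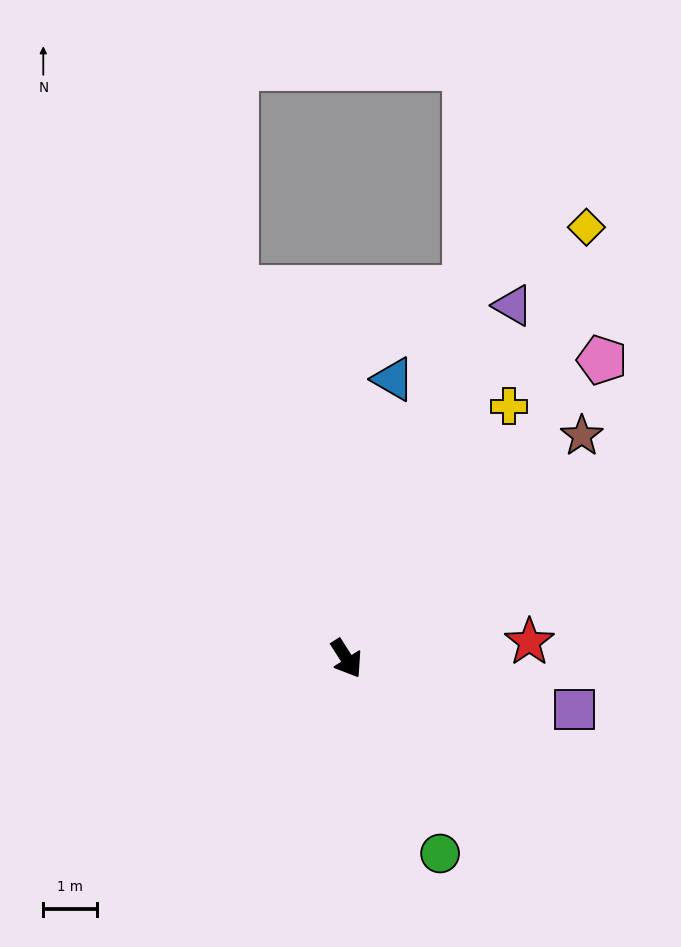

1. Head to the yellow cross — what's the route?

turn left 115°, forward 5.5 m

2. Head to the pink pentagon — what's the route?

turn left 107°, forward 7.3 m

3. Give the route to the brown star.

turn left 101°, forward 6.0 m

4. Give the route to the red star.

turn left 63°, forward 3.4 m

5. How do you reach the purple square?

turn left 45°, forward 4.3 m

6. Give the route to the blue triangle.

turn left 138°, forward 5.2 m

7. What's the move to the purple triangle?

turn left 122°, forward 7.2 m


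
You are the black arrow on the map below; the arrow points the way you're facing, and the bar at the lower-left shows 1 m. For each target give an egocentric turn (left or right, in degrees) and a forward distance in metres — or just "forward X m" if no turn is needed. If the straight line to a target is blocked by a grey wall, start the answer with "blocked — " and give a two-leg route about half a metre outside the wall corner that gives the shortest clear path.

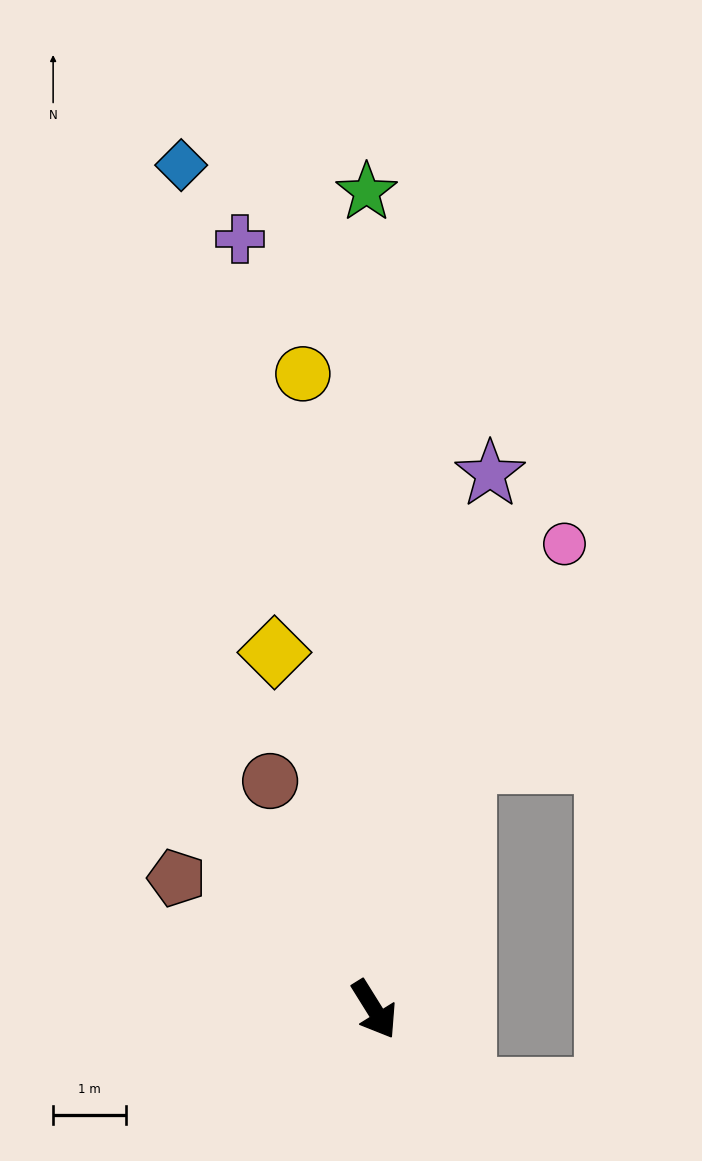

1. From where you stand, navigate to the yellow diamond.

turn left 164°, forward 5.1 m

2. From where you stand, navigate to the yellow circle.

turn left 154°, forward 8.8 m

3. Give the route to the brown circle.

turn left 173°, forward 3.4 m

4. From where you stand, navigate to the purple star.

turn left 136°, forward 7.5 m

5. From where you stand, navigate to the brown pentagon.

turn right 156°, forward 3.3 m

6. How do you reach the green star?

turn left 149°, forward 11.2 m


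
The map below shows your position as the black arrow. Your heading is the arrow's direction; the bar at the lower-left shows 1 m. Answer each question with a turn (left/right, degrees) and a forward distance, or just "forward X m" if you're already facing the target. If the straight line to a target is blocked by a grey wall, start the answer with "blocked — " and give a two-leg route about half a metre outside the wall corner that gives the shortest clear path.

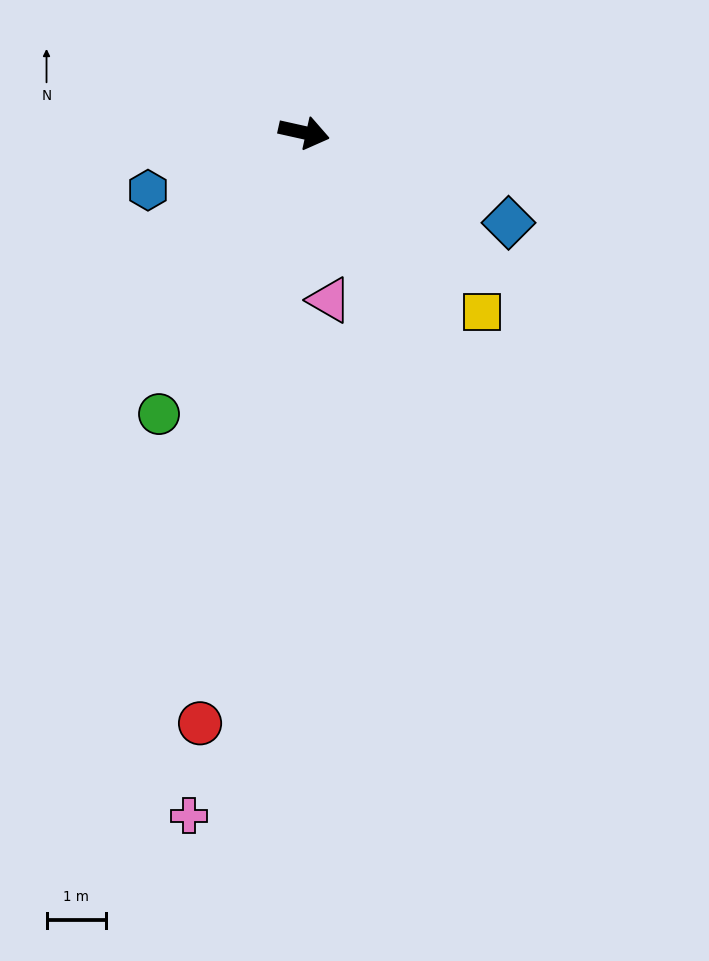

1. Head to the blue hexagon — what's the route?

turn right 147°, forward 2.8 m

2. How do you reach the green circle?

turn right 105°, forward 5.3 m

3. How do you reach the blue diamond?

turn right 11°, forward 3.8 m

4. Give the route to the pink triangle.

turn right 69°, forward 2.8 m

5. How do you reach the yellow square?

turn right 33°, forward 4.2 m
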